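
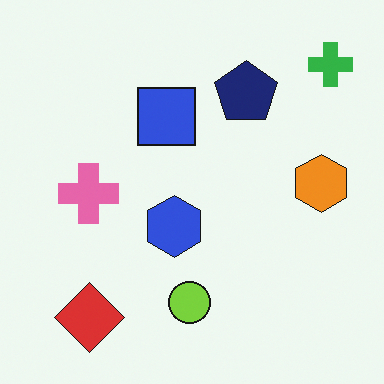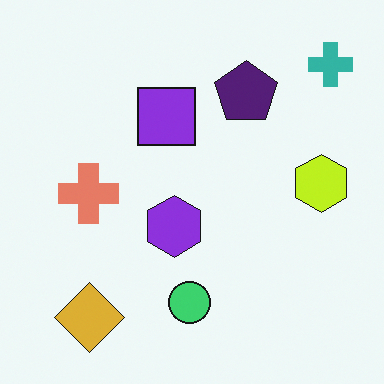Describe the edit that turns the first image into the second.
It was hue-shifted slightly.

Every shape's color has rotated by the same amount around the hue wheel — a uniform hue shift.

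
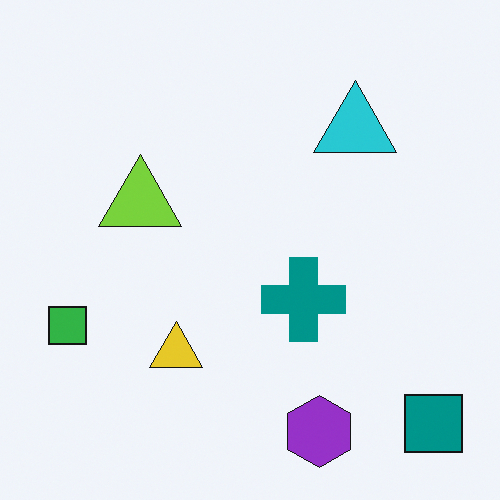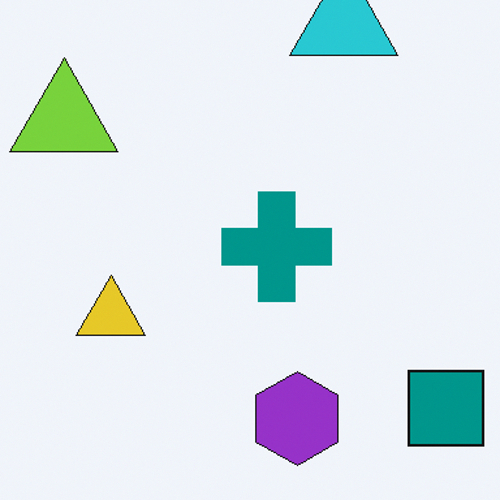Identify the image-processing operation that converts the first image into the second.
This is the original image cropped slightly and scaled back up.

The visible shapes are larger and the field of view is narrower; shapes near the original edges may be partly or wholly outside the frame — a crop-and-rescale.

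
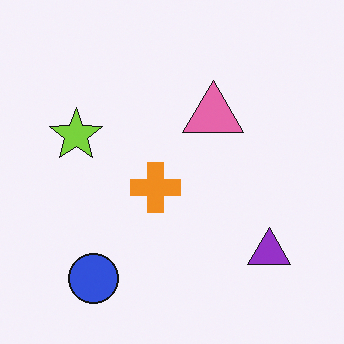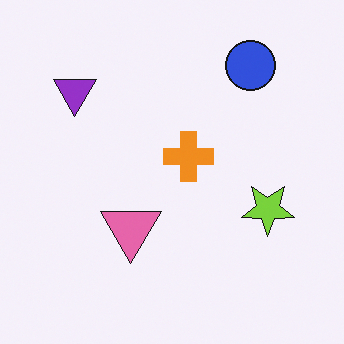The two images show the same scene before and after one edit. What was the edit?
It was rotated 180°.

The blue circle sits in the bottom-left of the first image and the top-right of the second — consistent with a whole-image 180° rotation.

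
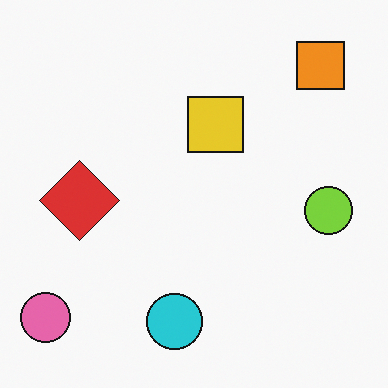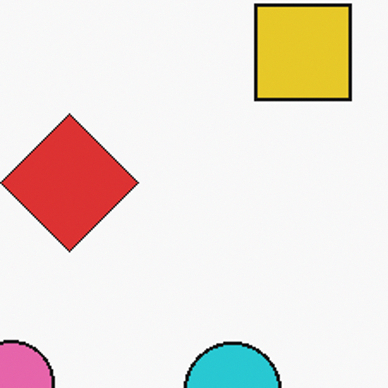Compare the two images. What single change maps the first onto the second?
It was cropped tightly and scaled back up.

The visible shapes are larger and the field of view is narrower; shapes near the original edges may be partly or wholly outside the frame — a crop-and-rescale.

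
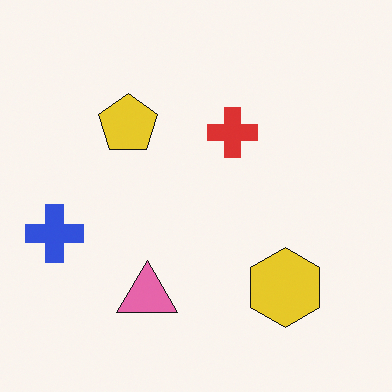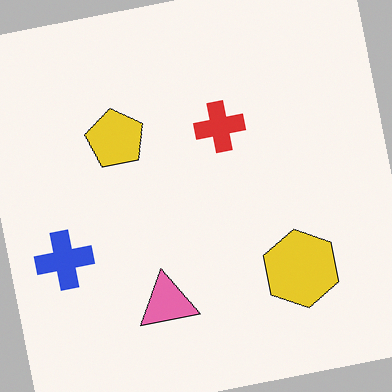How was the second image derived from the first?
It was rotated counter-clockwise by a small amount.

Every shape is tilted by the same angle and the image corners show triangular fill wedges — a whole-image rotation by a non-right angle.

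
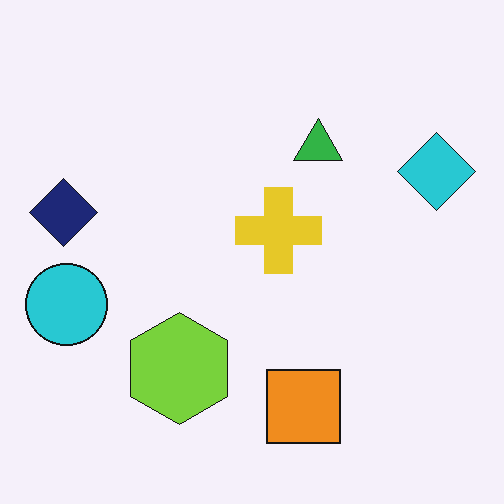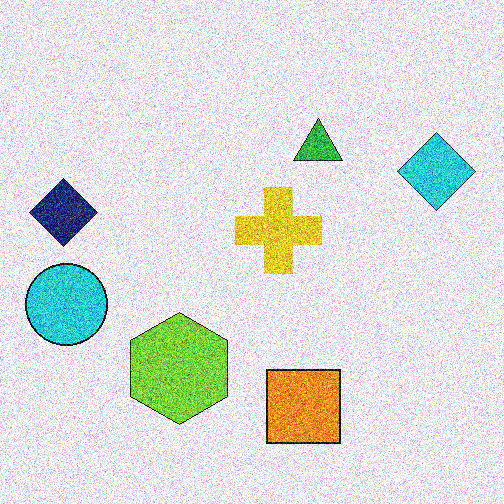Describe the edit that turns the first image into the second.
The image was degraded with a thick layer of grain.

Random speckle covers the whole image, including the flat background.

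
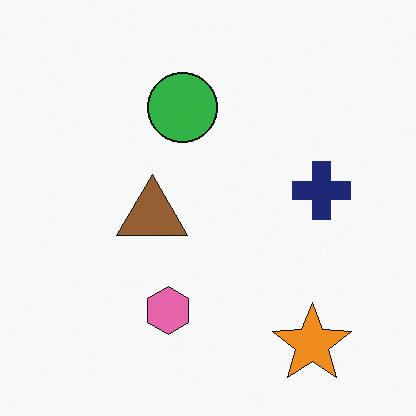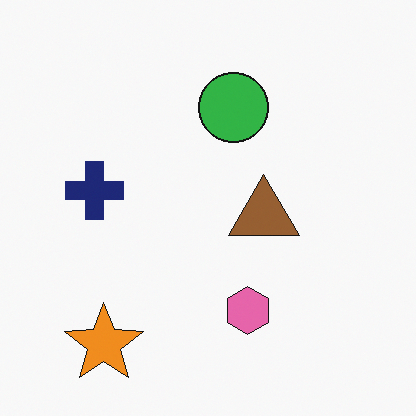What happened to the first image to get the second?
This is the original image flipped horizontally (left ↔ right).

The navy cross is in the right of the first image and the left of the second — shapes on opposite sides of the vertical midline have swapped in a mirror flip.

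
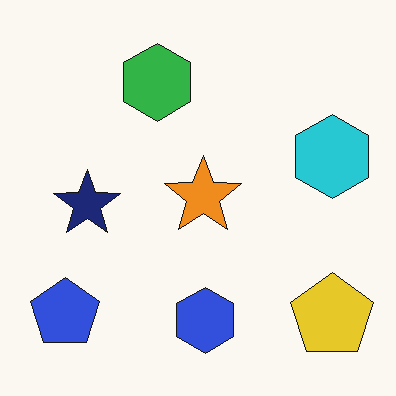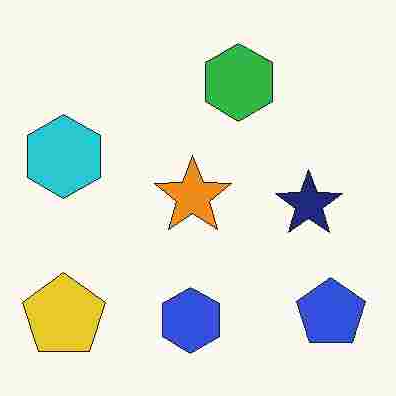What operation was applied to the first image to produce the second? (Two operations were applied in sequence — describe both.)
The second image is the first degraded with heavy JPEG compression, then flipped horizontally (left ↔ right).

Blocky 8×8 compression artifacts appear around shape edges and the flat background shows ringing — characteristic JPEG degradation. The cyan hexagon is in the right of the first image and the left of the second — shapes on opposite sides of the vertical midline have swapped in a mirror flip.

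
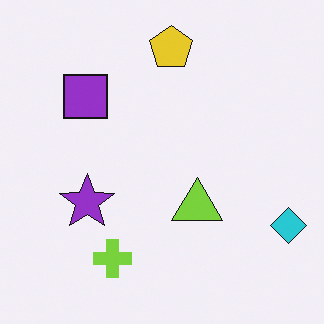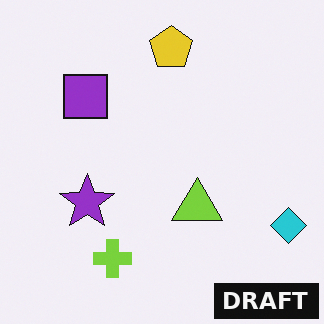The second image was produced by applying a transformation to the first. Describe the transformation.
The second image is the first watermarked with the text "DRAFT" in the lower-right corner.

A dark label reading "DRAFT" appears in the lower-right corner.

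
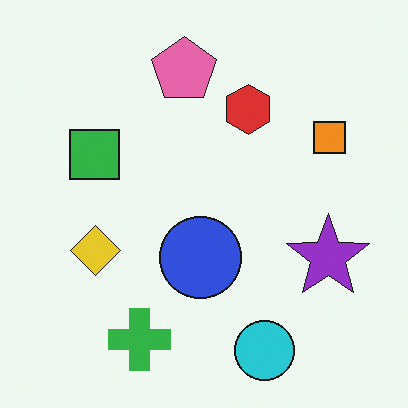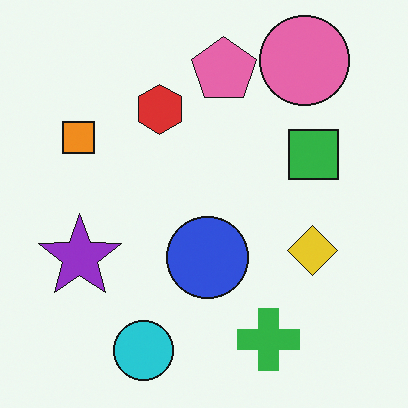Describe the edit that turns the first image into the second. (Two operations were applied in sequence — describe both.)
The second image is the first flipped horizontally (left ↔ right), then overlaid with an additional pink circle.

The orange square is in the right of the first image and the left of the second — shapes on opposite sides of the vertical midline have swapped in a mirror flip. A pink circle appears in the second image that is absent from the first.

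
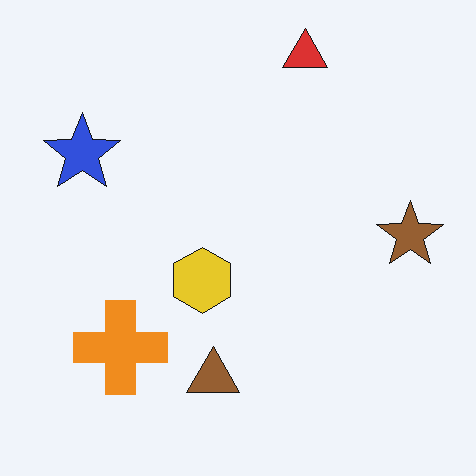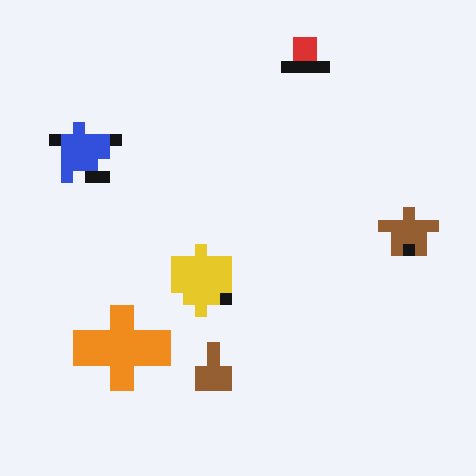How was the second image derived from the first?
The image was heavily pixelated into large blocks.

Shapes are reduced to large square blocks; fine edges and outlines are lost — a downscale-then-upscale (mosaic) effect.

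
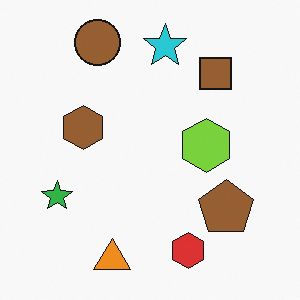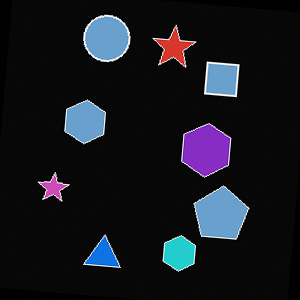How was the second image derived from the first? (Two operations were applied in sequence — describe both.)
The second image is the first color-inverted (negative), then rotated clockwise by a small amount.

The light background has become dark and every shape's color is its complement — a photographic negative. Every shape is tilted by the same angle and the image corners show triangular fill wedges — a whole-image rotation by a non-right angle.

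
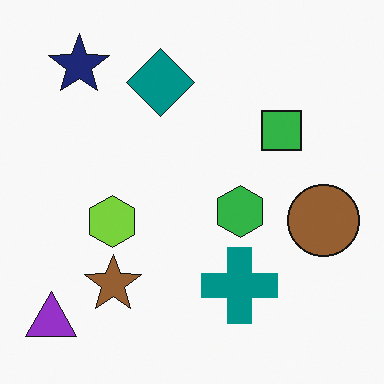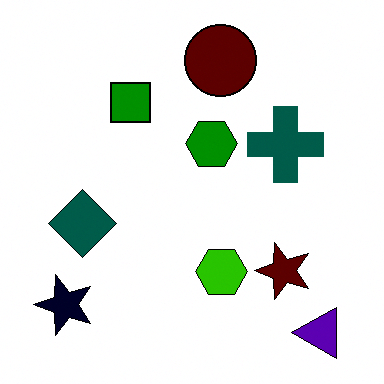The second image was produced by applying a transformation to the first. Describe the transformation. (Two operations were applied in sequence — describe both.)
The transformation is: rotated 90° counter-clockwise, then boosted in contrast.

The purple triangle sits in the bottom-left of the first image and the bottom-right of the second — consistent with a whole-image 90° counter-clockwise rotation. Tones are pushed away from mid-grey across the whole image — a global contrast change.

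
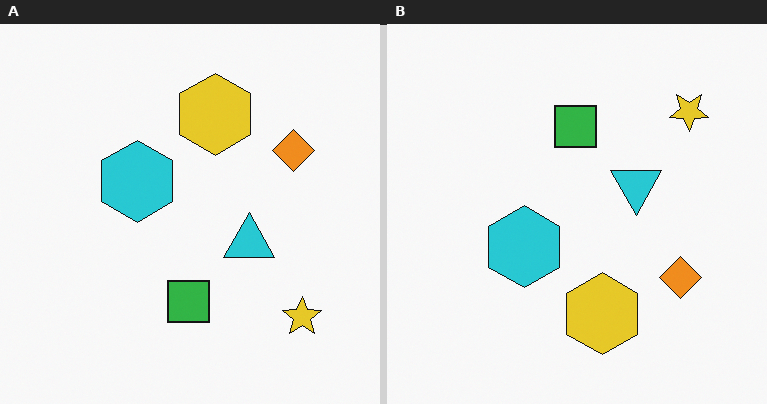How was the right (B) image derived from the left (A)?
This is the original image flipped vertically (top ↔ bottom).

The yellow star is in the bottom-right of the left (A) image and the top-right of the right (B) — shapes on opposite sides of the horizontal midline have swapped in a mirror flip.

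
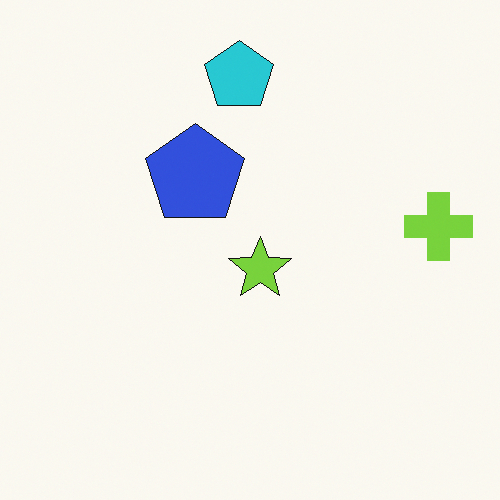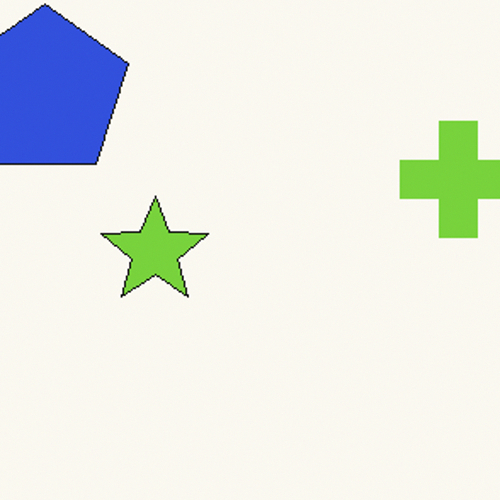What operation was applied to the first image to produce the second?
The second image is the first cropped tightly and scaled back up.

The visible shapes are larger and the field of view is narrower; shapes near the original edges may be partly or wholly outside the frame — a crop-and-rescale.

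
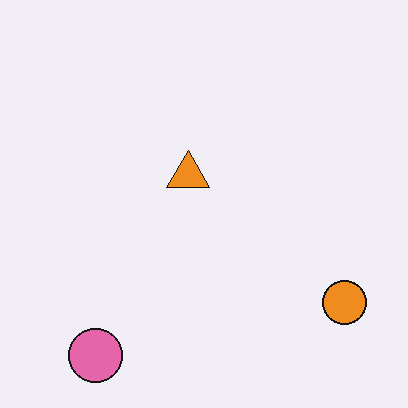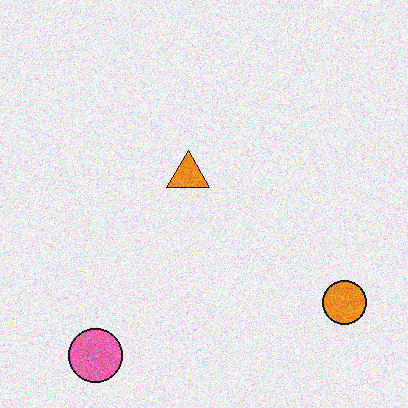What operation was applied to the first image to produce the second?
It was degraded with visible gaussian noise.

Random speckle covers the whole image, including the flat background.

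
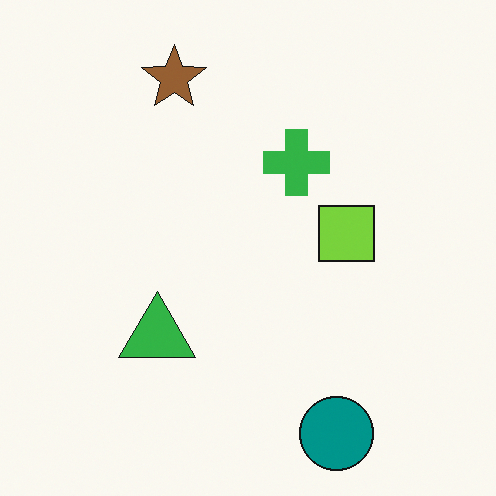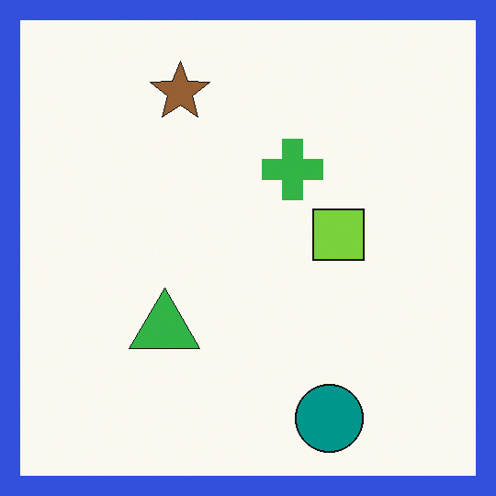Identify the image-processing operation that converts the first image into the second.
The second image is the first framed with a blue border.

A solid blue frame runs around the edge of the second image, with the content slightly shrunk inside it.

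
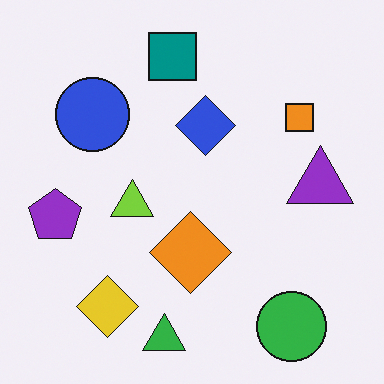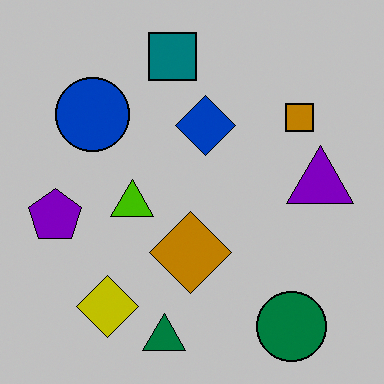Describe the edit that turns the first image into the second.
The transformation is: aggressively posterized.

Each flat color has snapped to a coarser quantized level — most visibly, the near-white background has dropped to a flat grey.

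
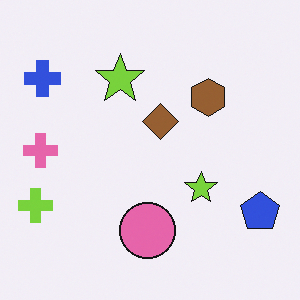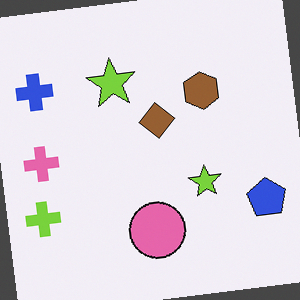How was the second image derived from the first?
It was rotated counter-clockwise by a slight angle.

Every shape is tilted by the same angle and the image corners show triangular fill wedges — a whole-image rotation by a non-right angle.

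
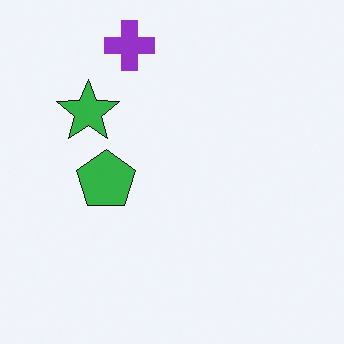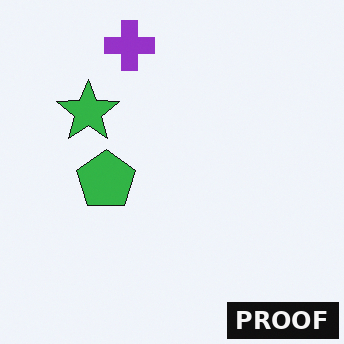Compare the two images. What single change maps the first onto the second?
Watermarked with the text "PROOF" in the lower-right corner.

A dark label reading "PROOF" appears in the lower-right corner.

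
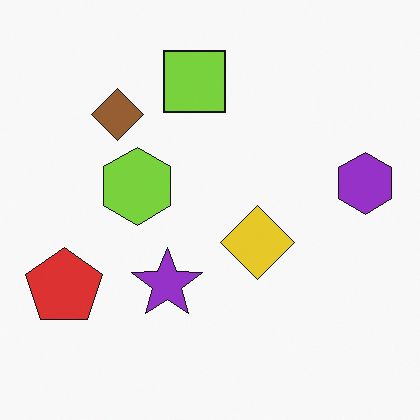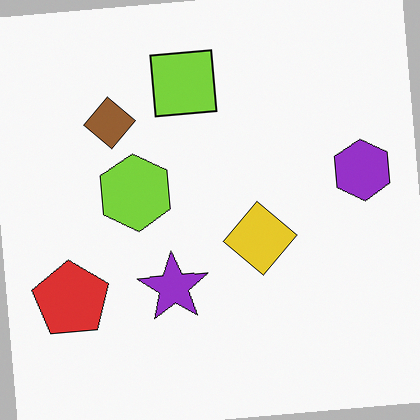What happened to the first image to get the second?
This is the original image rotated counter-clockwise by a small amount.

Every shape is tilted by the same angle and the image corners show triangular fill wedges — a whole-image rotation by a non-right angle.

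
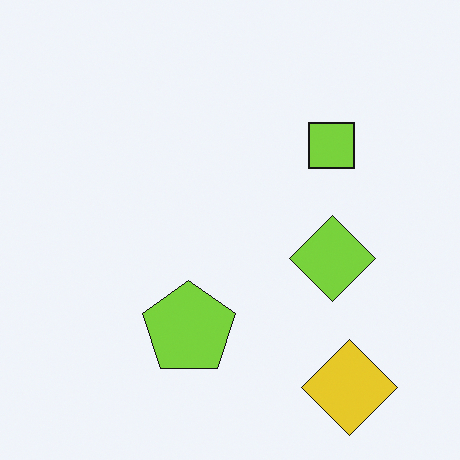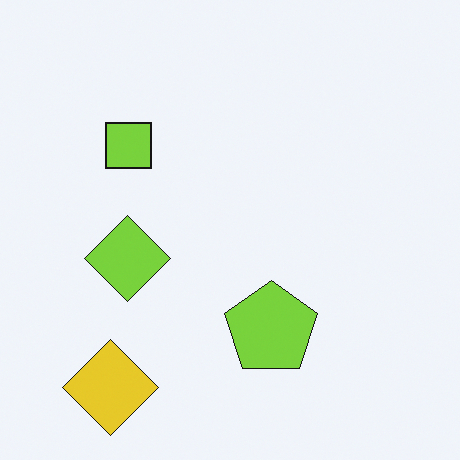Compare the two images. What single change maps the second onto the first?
Flipped horizontally (left ↔ right).

The yellow diamond is in the bottom-left of the second image and the bottom-right of the first — shapes on opposite sides of the vertical midline have swapped in a mirror flip.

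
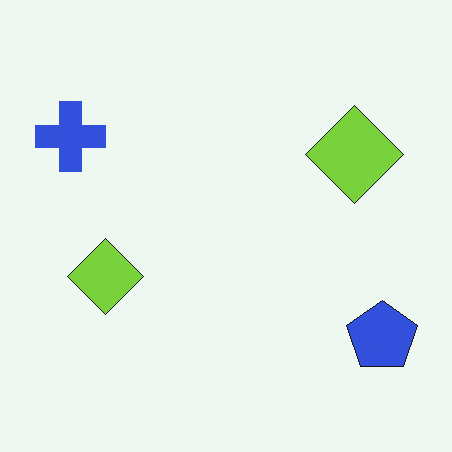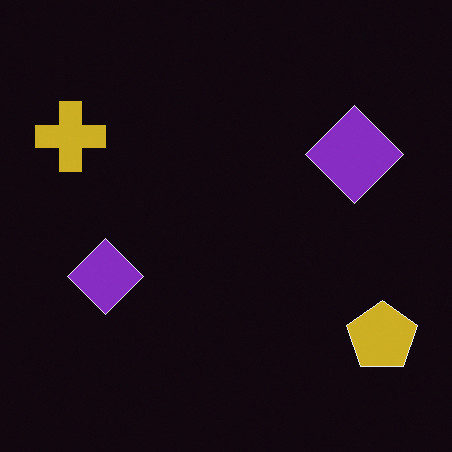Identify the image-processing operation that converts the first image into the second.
Color-inverted (negative).

The light background has become dark and every shape's color is its complement — a photographic negative.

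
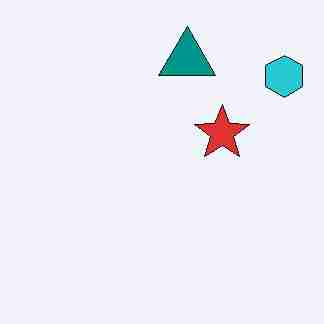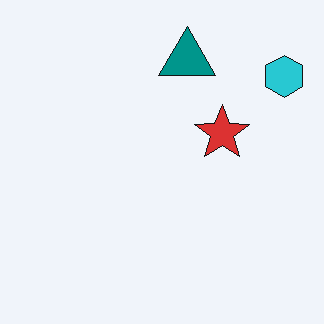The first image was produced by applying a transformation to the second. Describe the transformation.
The first image is the second degraded with heavy JPEG compression.

Blocky 8×8 compression artifacts appear around shape edges and the flat background shows ringing — characteristic JPEG degradation.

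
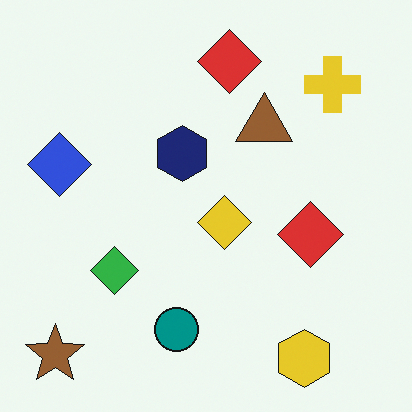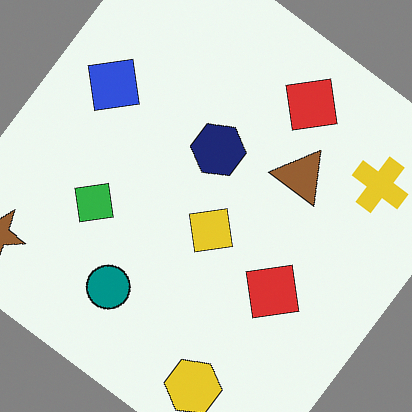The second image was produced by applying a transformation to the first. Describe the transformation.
The transformation is: rotated clockwise by a large amount — several tens of degrees.

Every shape is tilted by the same angle and the image corners show triangular fill wedges — a whole-image rotation by a non-right angle.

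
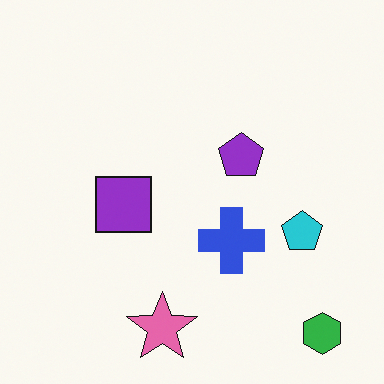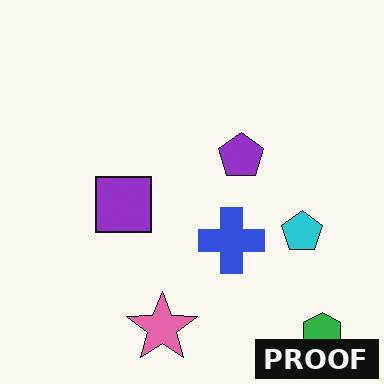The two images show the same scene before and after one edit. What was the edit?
Watermarked with the text "PROOF" in the lower-right corner.

A dark label reading "PROOF" appears in the lower-right corner.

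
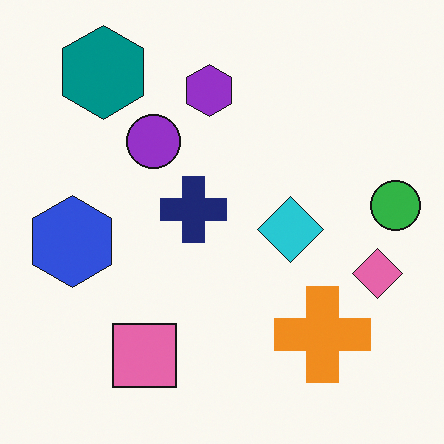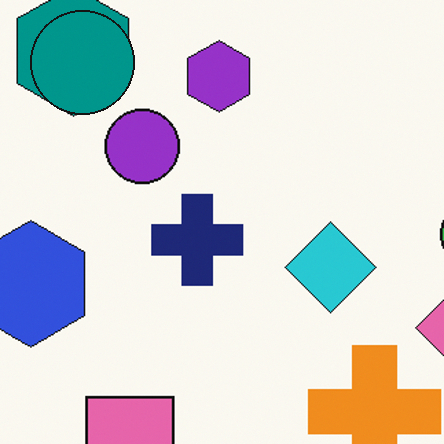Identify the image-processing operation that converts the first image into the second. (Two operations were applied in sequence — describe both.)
Cropped to a modestly smaller region and rescaled, then overlaid with an additional teal circle.

The visible shapes are larger and the field of view is narrower; shapes near the original edges may be partly or wholly outside the frame — a crop-and-rescale. A teal circle appears in the second image that is absent from the first.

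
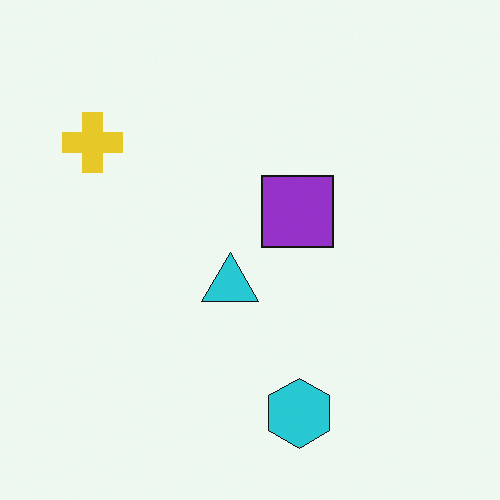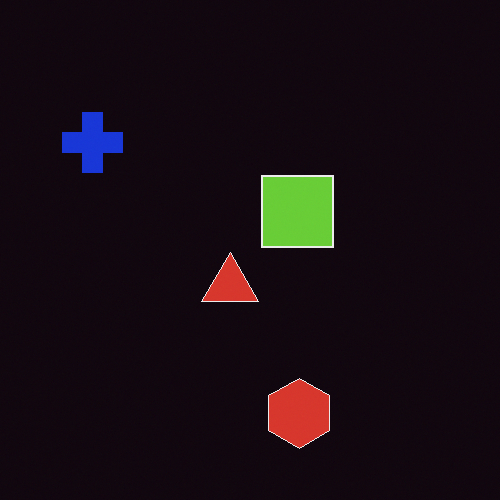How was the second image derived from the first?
Color-inverted (negative).

The light background has become dark and every shape's color is its complement — a photographic negative.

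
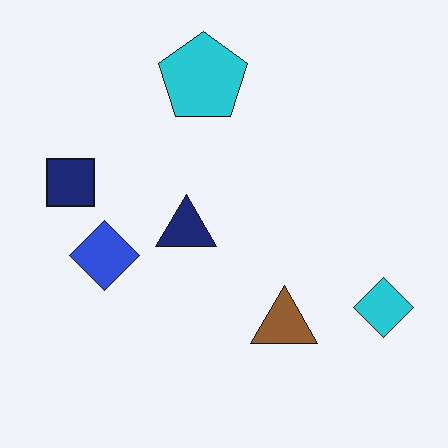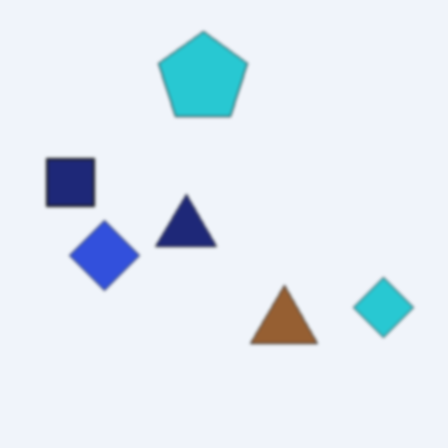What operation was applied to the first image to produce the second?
The transformation is: given a subtle gaussian blur.

Shape edges and outlines are uniformly softened across the whole image.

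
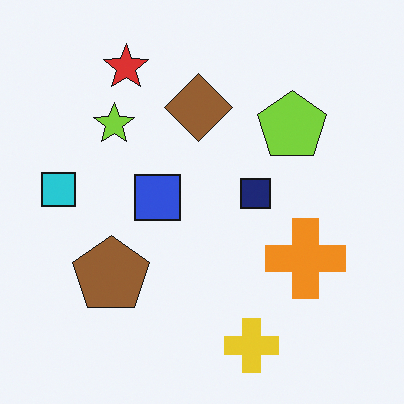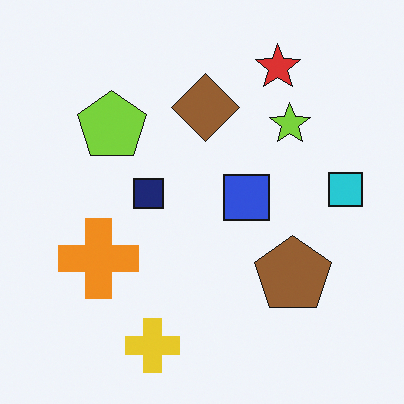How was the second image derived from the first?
The image was flipped horizontally (left ↔ right).

The cyan square is in the left of the first image and the right of the second — shapes on opposite sides of the vertical midline have swapped in a mirror flip.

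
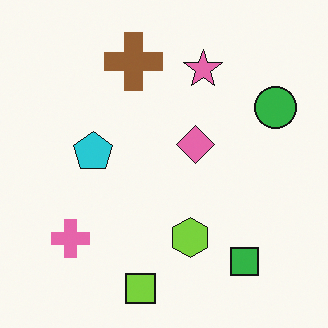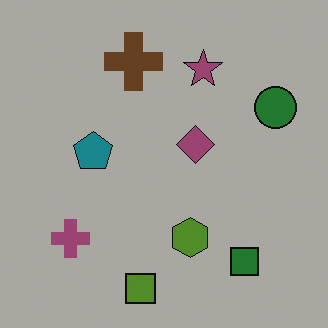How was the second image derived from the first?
This is the original image substantially darkened.

Every pixel — background and shapes alike — is uniformly darkened.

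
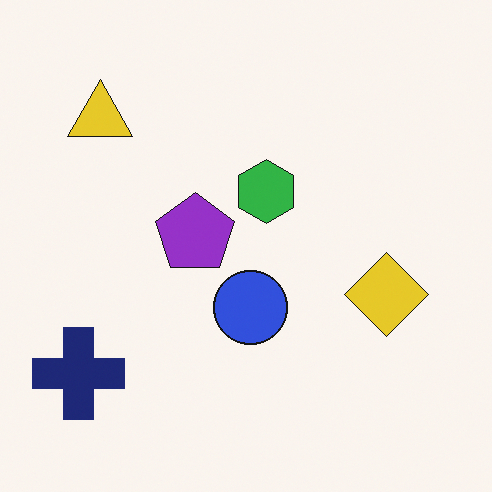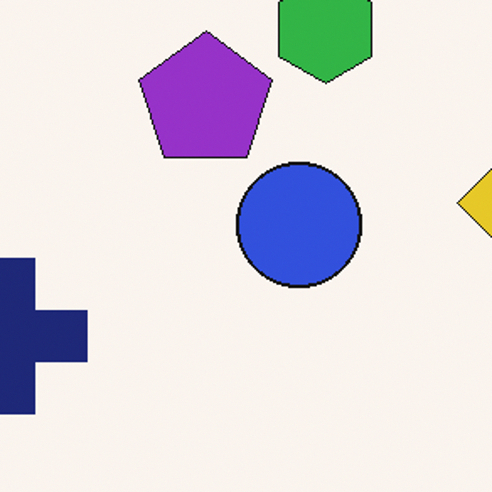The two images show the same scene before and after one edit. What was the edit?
It was cropped tightly and scaled back up.

The visible shapes are larger and the field of view is narrower; shapes near the original edges may be partly or wholly outside the frame — a crop-and-rescale.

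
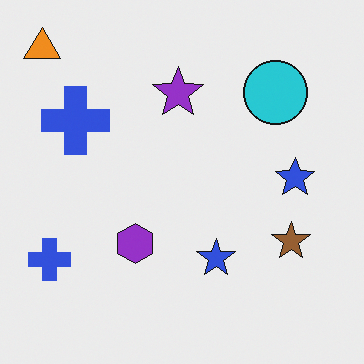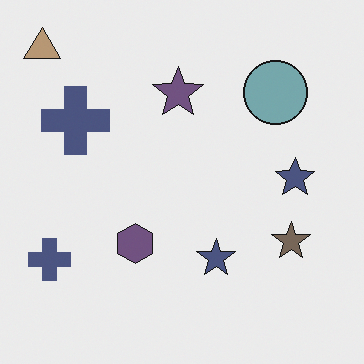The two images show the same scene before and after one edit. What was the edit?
Made much more muted (saturation change).

All colors are more muted and greyish — a global saturation change.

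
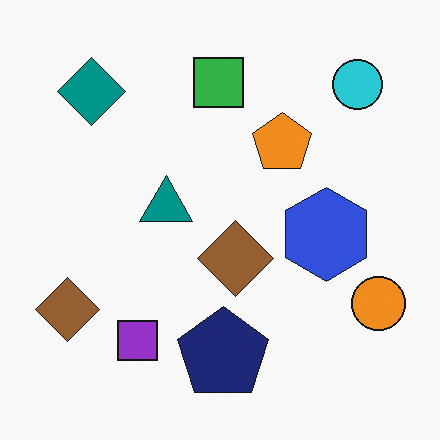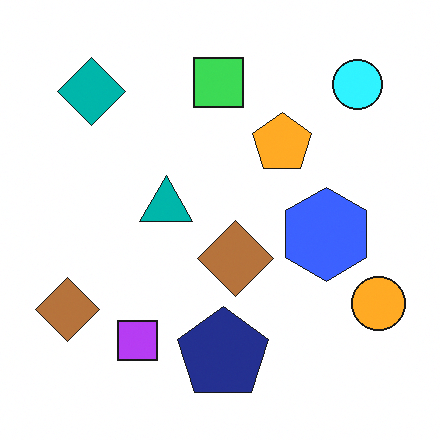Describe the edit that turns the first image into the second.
The image was brightened a little.

Every pixel — background and shapes alike — is uniformly brightened.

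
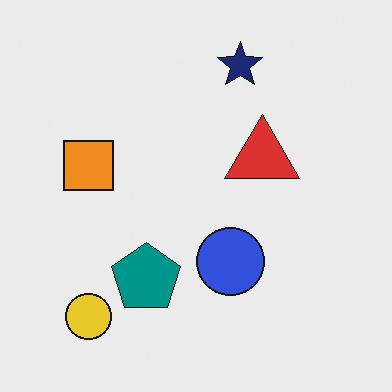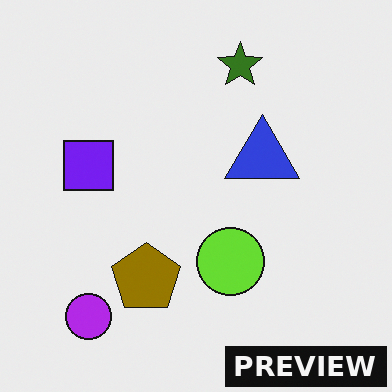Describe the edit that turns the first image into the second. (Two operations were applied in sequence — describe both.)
Hue-shifted through roughly half the color wheel, then watermarked with the text "PREVIEW" in the lower-right corner.

Every shape's color has rotated by the same amount around the hue wheel — a uniform hue shift. A dark label reading "PREVIEW" appears in the lower-right corner.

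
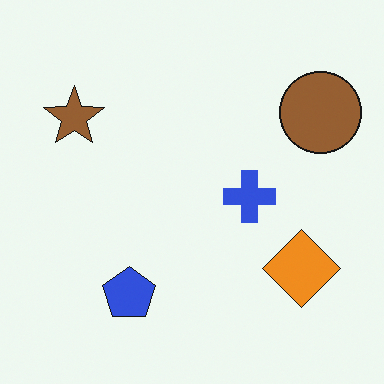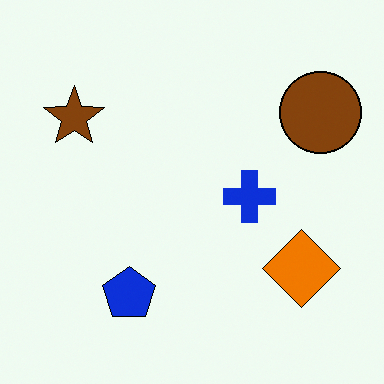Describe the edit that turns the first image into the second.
The second image is the first given slightly increased contrast.

Tones are pushed away from mid-grey across the whole image — a global contrast change.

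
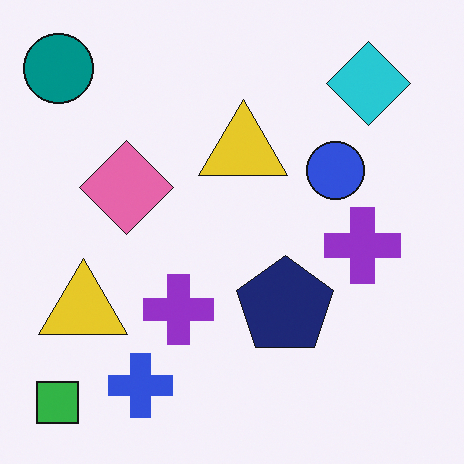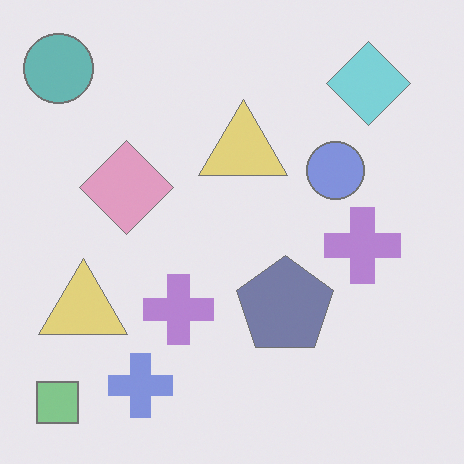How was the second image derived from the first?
It was given much lower contrast.

Tones are pushed toward mid-grey across the whole image — a global contrast change.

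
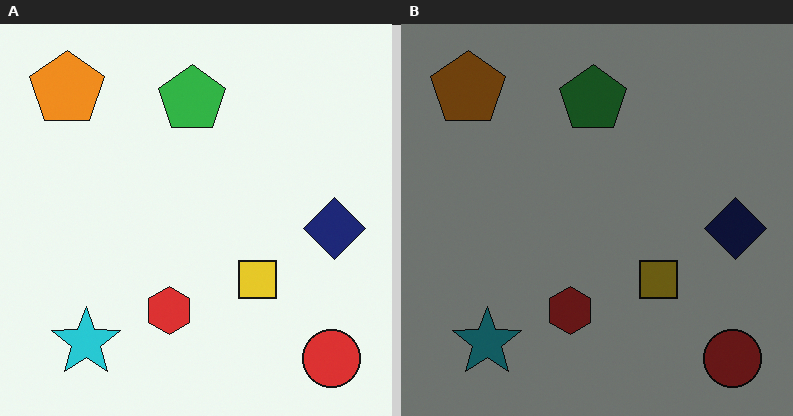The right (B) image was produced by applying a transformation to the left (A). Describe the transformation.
The right (B) image is the left (A) darkened a lot.

Every pixel — background and shapes alike — is uniformly darkened.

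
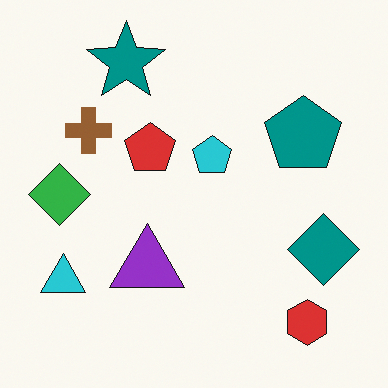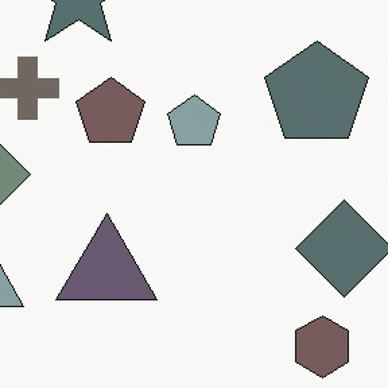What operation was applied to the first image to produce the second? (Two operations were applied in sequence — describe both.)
The second image is the first heavily desaturated, then cropped slightly and scaled back up.

All colors are more muted and greyish — a global saturation change. The visible shapes are larger and the field of view is narrower; shapes near the original edges may be partly or wholly outside the frame — a crop-and-rescale.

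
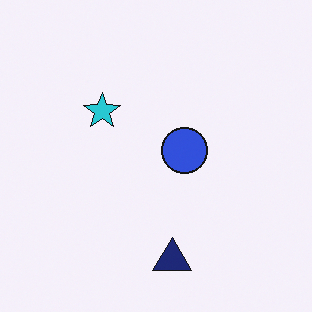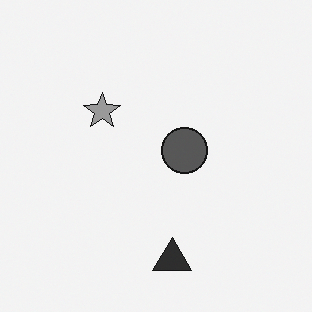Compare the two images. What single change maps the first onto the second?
It was converted to grayscale.

All color is removed — every shape is now a shade of grey.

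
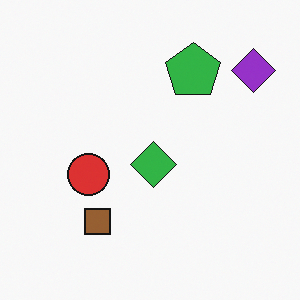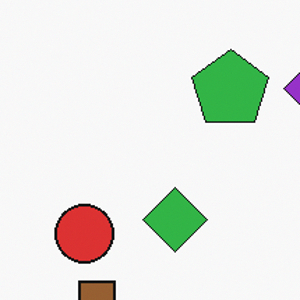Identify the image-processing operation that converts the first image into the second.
This is the original image cropped to a modestly smaller region and rescaled.

The visible shapes are larger and the field of view is narrower; shapes near the original edges may be partly or wholly outside the frame — a crop-and-rescale.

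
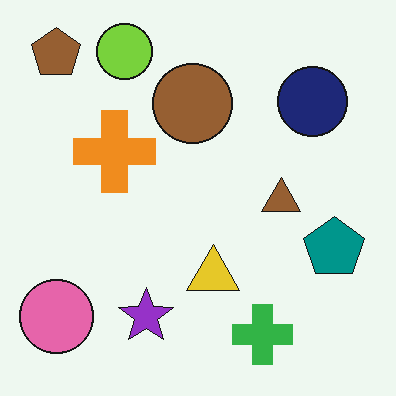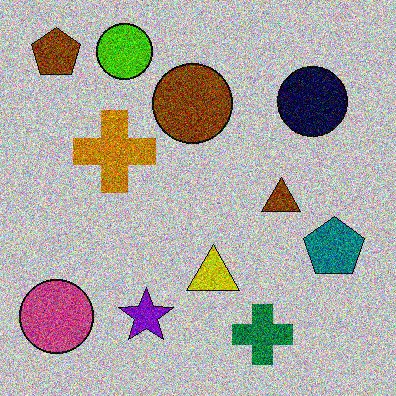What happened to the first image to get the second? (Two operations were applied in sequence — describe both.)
This is the original image heavily posterized to just a handful of flat colors, then degraded with strong gaussian noise.

Each flat color has snapped to a coarser quantized level — most visibly, the near-white background has dropped to a flat grey. Random speckle covers the whole image, including the flat background.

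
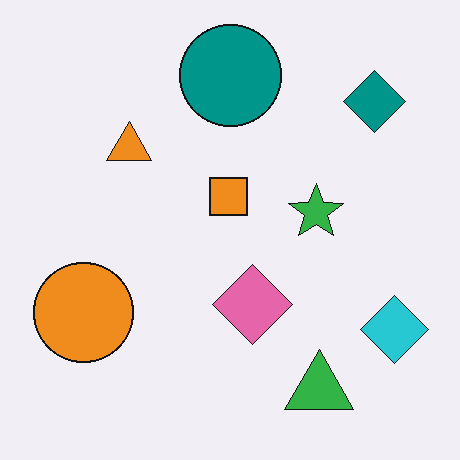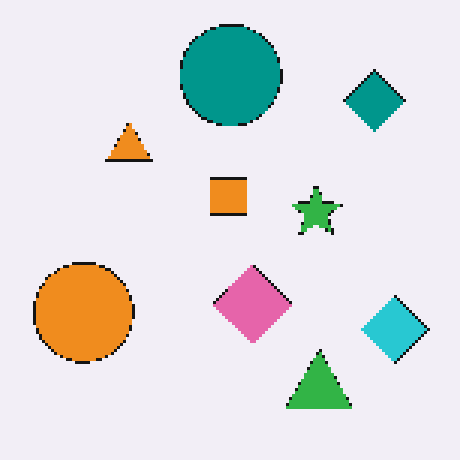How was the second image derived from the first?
The image was mildly pixelated.

Shapes are reduced to large square blocks; fine edges and outlines are lost — a downscale-then-upscale (mosaic) effect.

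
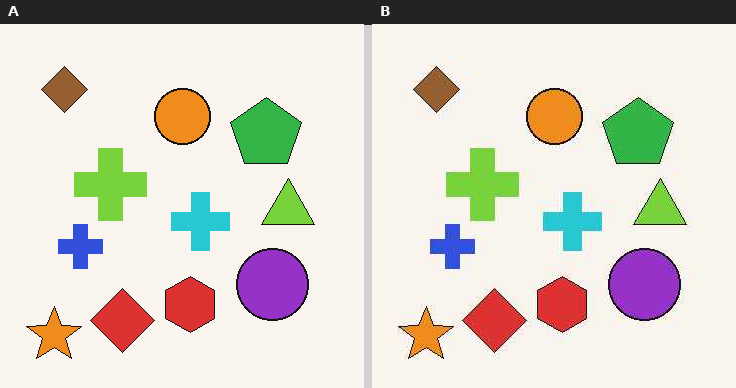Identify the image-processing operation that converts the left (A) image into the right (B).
It was given moderate JPEG compression.

Blocky 8×8 compression artifacts appear around shape edges and the flat background shows ringing — characteristic JPEG degradation.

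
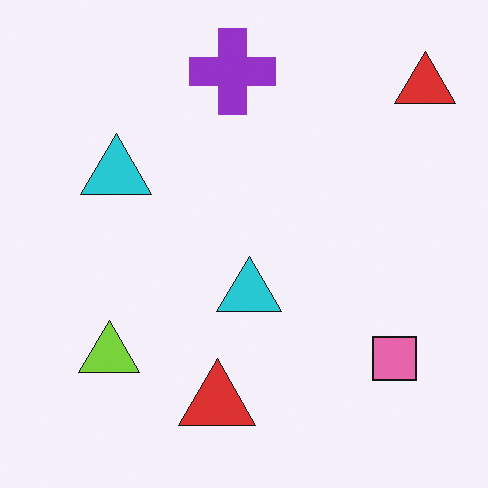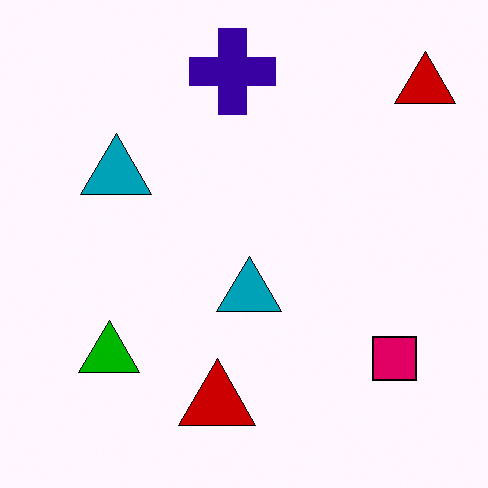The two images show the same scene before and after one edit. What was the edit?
The second image is the first boosted in contrast.

Tones are pushed away from mid-grey across the whole image — a global contrast change.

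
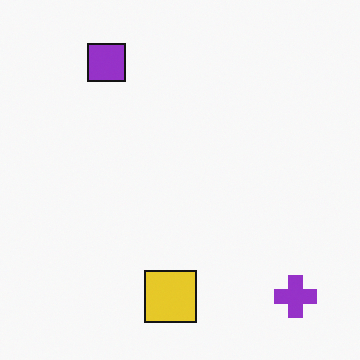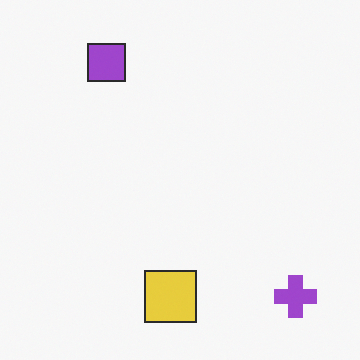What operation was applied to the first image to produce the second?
It was given slightly reduced contrast.

Tones are pushed toward mid-grey across the whole image — a global contrast change.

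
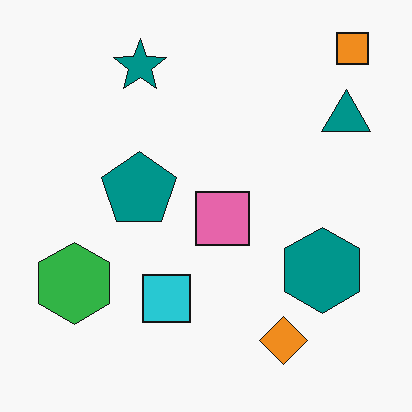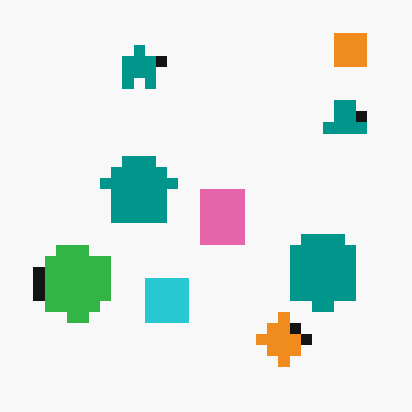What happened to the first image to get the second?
This is the original image coarsely pixelated.

Shapes are reduced to large square blocks; fine edges and outlines are lost — a downscale-then-upscale (mosaic) effect.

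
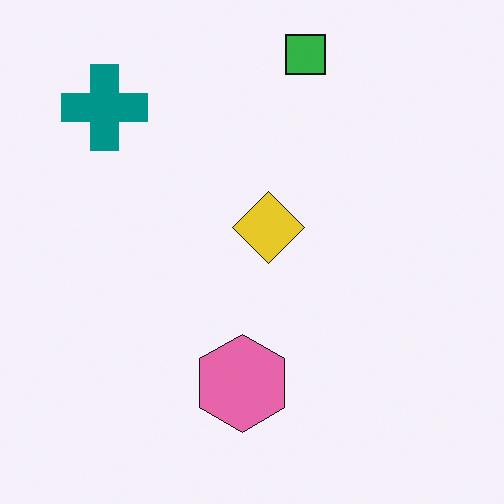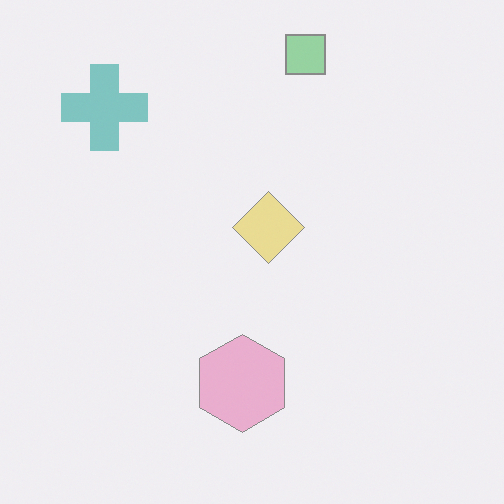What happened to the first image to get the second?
The second image is the first washed out (contrast reduced).

Tones are pushed toward mid-grey across the whole image — a global contrast change.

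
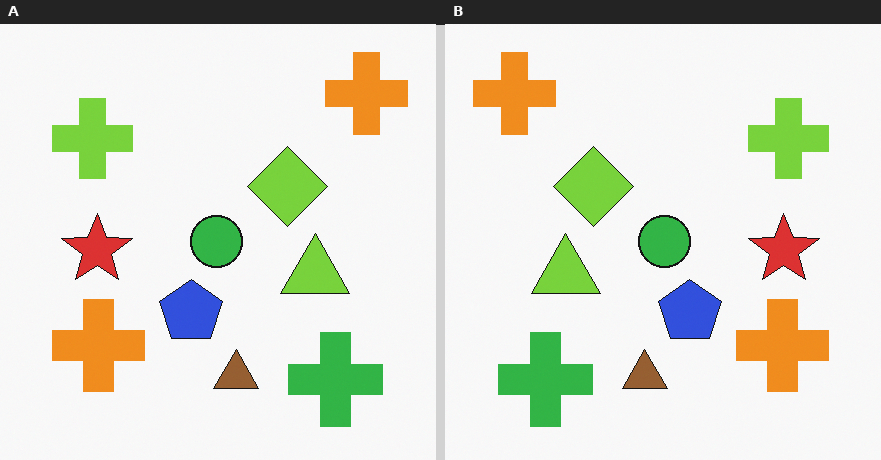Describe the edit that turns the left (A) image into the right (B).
The transformation is: flipped horizontally (left ↔ right).

The lime cross is in the top-left of the left (A) image and the top-right of the right (B) — shapes on opposite sides of the vertical midline have swapped in a mirror flip.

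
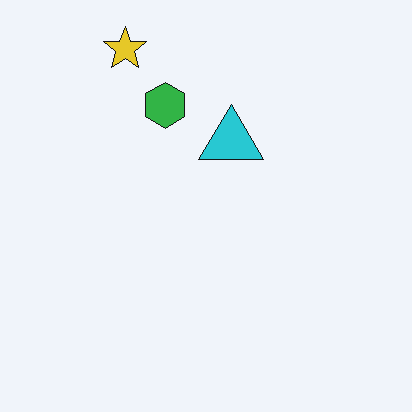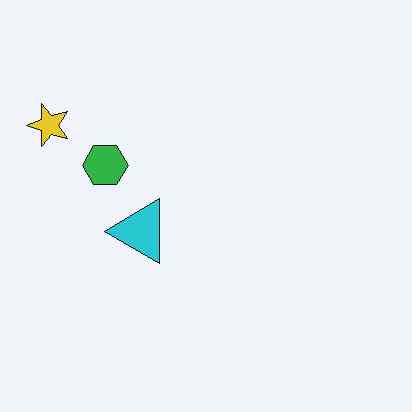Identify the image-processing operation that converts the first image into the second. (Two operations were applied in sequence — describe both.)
This is the original image transposed (reflected across the top-left ↔ bottom-right diagonal), then given moderate JPEG compression.

Shapes have swapped their row and column positions — what was in the top-right is now in the bottom-left — a diagonal reflection. Blocky 8×8 compression artifacts appear around shape edges and the flat background shows ringing — characteristic JPEG degradation.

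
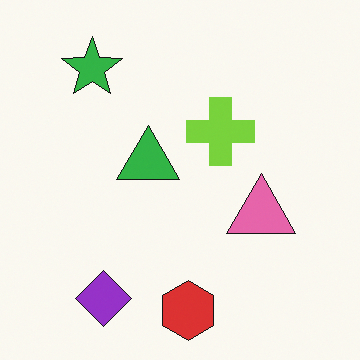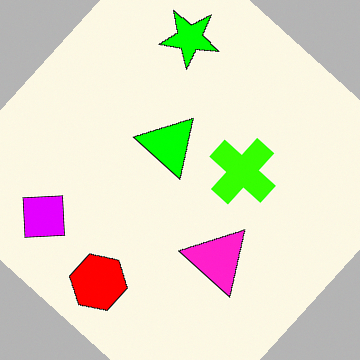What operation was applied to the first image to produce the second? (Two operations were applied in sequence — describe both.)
This is the original image made much more vivid (saturation change), then rotated clockwise by a large amount — several tens of degrees.

All colors are more vivid — a global saturation change. Every shape is tilted by the same angle and the image corners show triangular fill wedges — a whole-image rotation by a non-right angle.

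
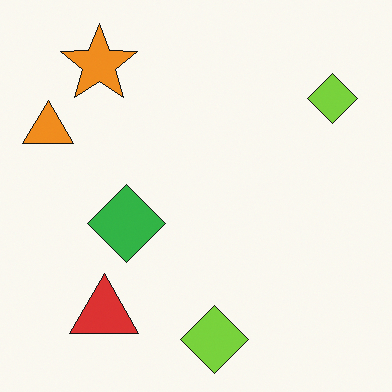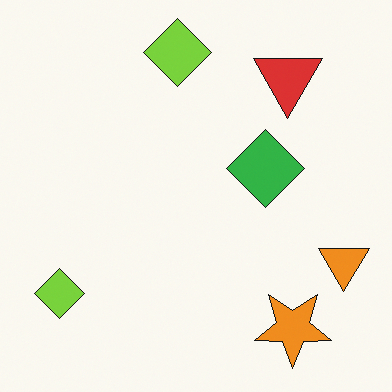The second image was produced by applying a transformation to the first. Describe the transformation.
The image was rotated 180°.

The orange star sits in the top-left of the first image and the bottom-right of the second — consistent with a whole-image 180° rotation.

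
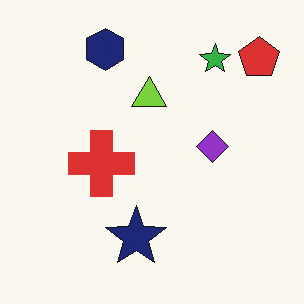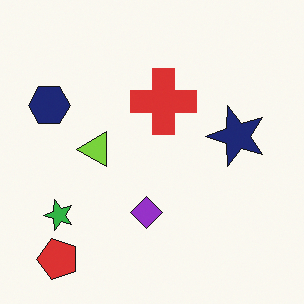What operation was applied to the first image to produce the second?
The transformation is: transposed (reflected across the top-left ↔ bottom-right diagonal).

Shapes have swapped their row and column positions — what was in the top-right is now in the bottom-left — a diagonal reflection.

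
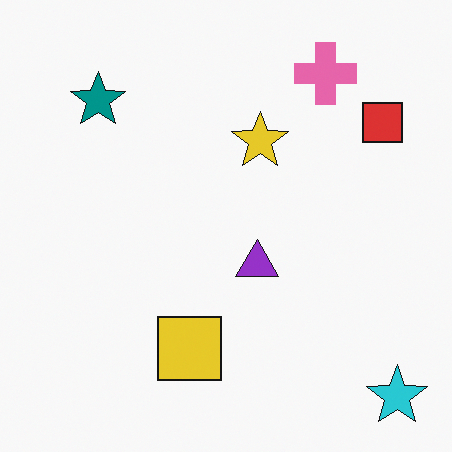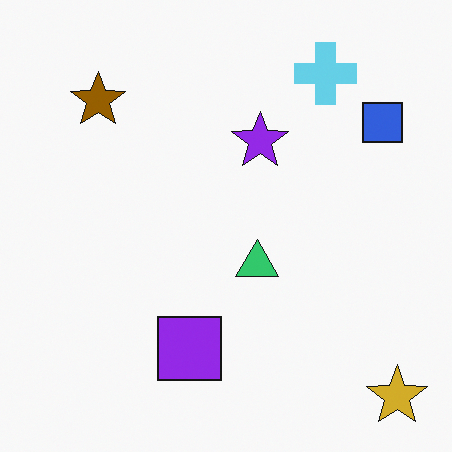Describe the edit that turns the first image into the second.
Hue-shifted through roughly half the color wheel.

Every shape's color has rotated by the same amount around the hue wheel — a uniform hue shift.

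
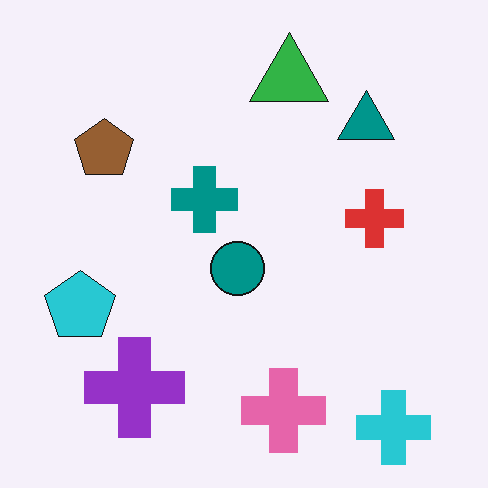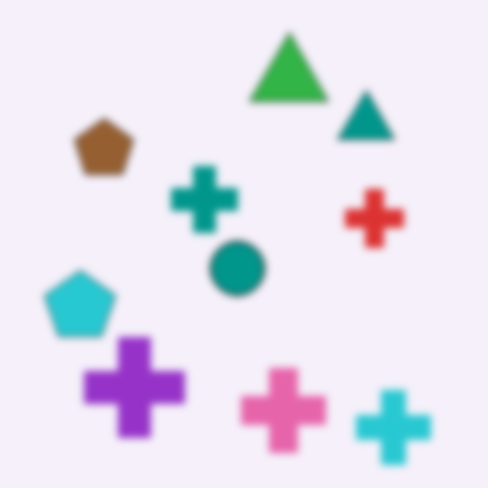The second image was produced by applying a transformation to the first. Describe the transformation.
The transformation is: moderately blurred.

Shape edges and outlines are uniformly softened across the whole image.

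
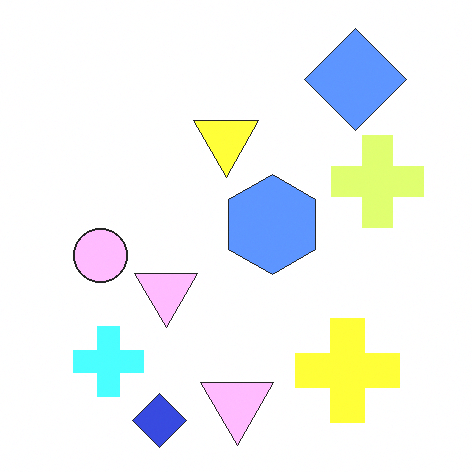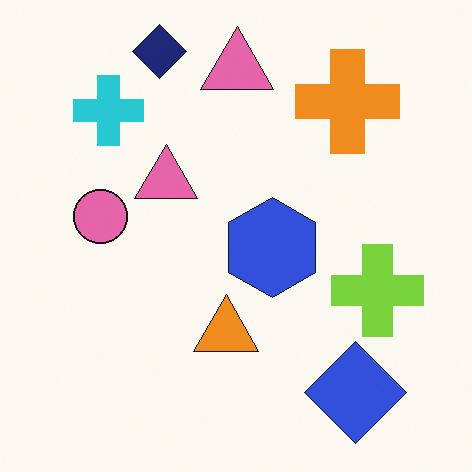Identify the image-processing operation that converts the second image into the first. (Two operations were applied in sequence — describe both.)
This is the original image flipped vertically (top ↔ bottom), then noticeably brightened.

The navy diamond is in the top of the second image and the bottom of the first — shapes on opposite sides of the horizontal midline have swapped in a mirror flip. Every pixel — background and shapes alike — is uniformly brightened.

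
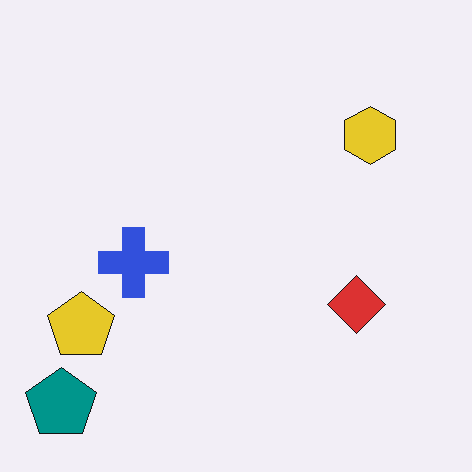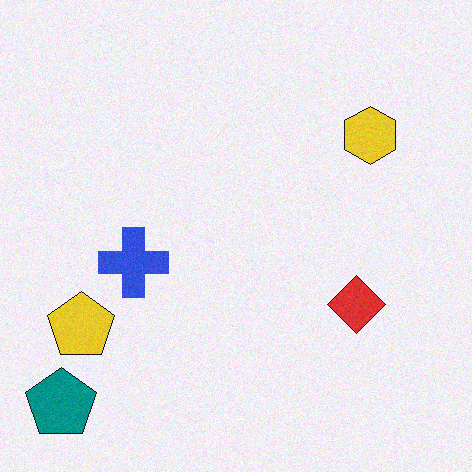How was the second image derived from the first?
The image was degraded with subtle gaussian noise.

Random speckle covers the whole image, including the flat background.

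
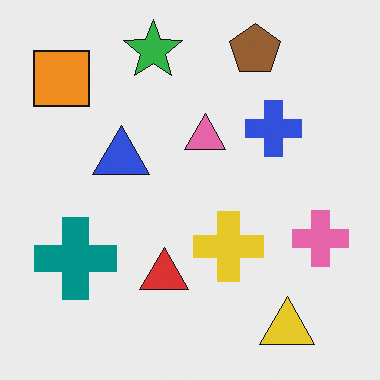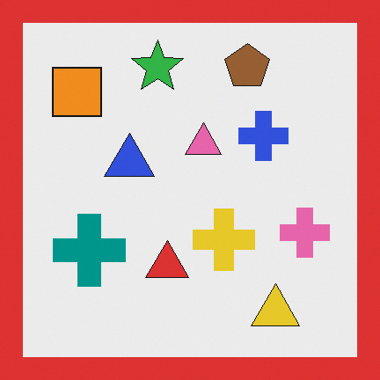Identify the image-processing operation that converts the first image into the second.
The second image is the first framed with a red border.

A solid red frame runs around the edge of the second image, with the content slightly shrunk inside it.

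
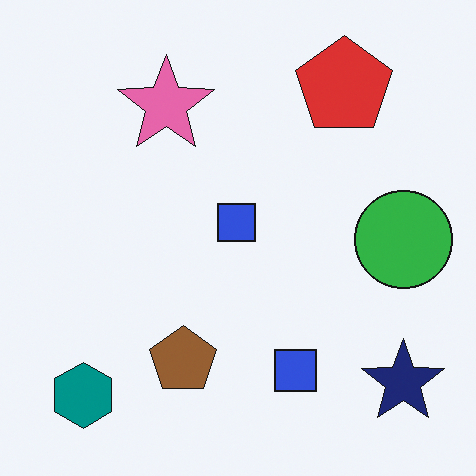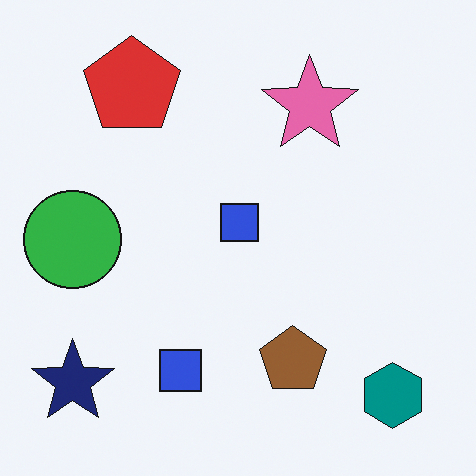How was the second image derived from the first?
The second image is the first flipped horizontally (left ↔ right).

The green circle is in the right of the first image and the left of the second — shapes on opposite sides of the vertical midline have swapped in a mirror flip.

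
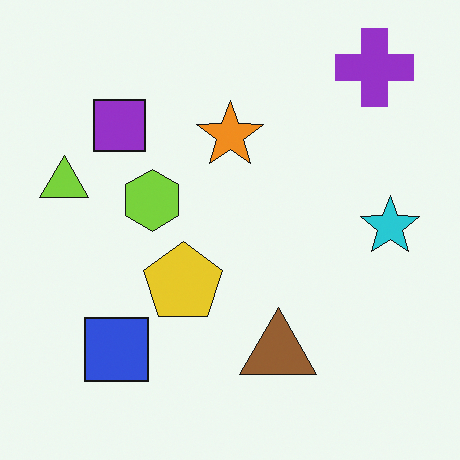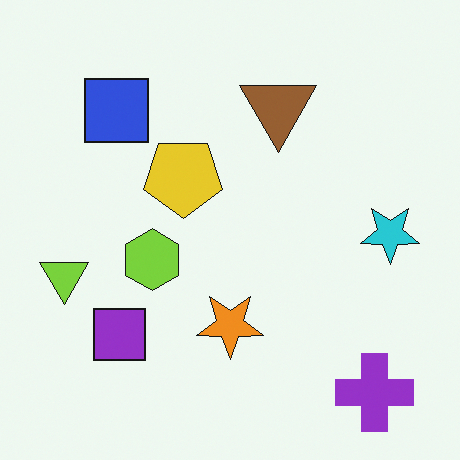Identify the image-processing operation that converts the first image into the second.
Flipped vertically (top ↔ bottom).

The purple cross is in the top-right of the first image and the bottom-right of the second — shapes on opposite sides of the horizontal midline have swapped in a mirror flip.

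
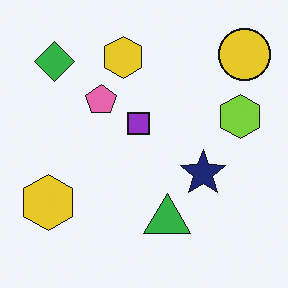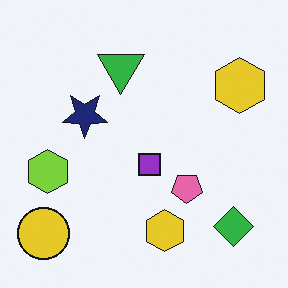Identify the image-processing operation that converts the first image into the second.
The second image is the first rotated 180°.

The yellow circle sits in the top-right of the first image and the bottom-left of the second — consistent with a whole-image 180° rotation.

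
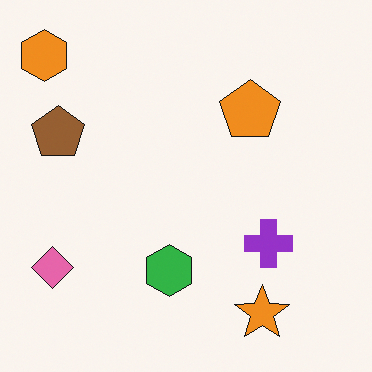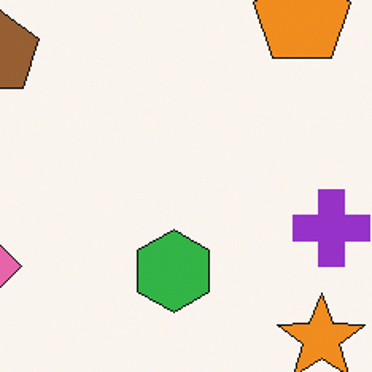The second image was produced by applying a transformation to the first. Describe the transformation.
The image was cropped to a modestly smaller region and rescaled.

The visible shapes are larger and the field of view is narrower; shapes near the original edges may be partly or wholly outside the frame — a crop-and-rescale.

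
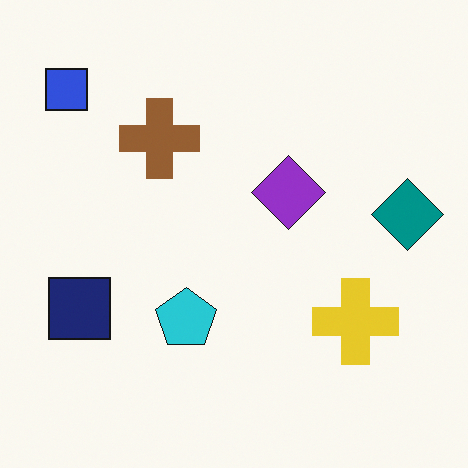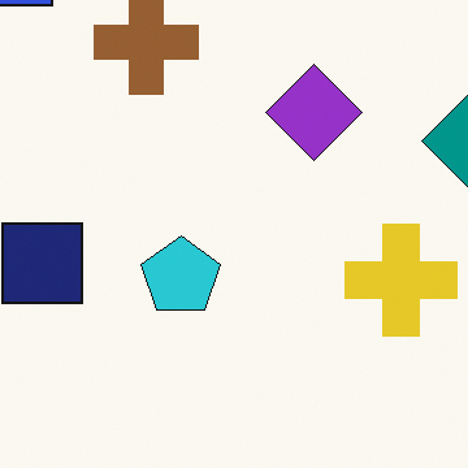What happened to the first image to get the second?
The second image is the first cropped slightly and scaled back up.

The visible shapes are larger and the field of view is narrower; shapes near the original edges may be partly or wholly outside the frame — a crop-and-rescale.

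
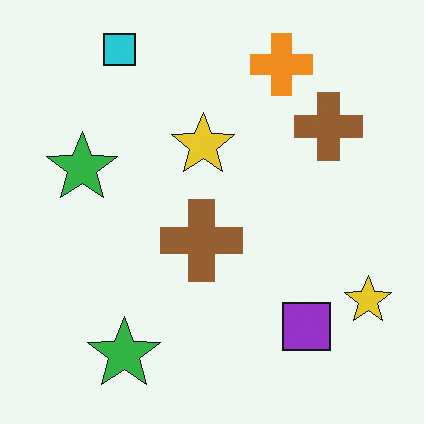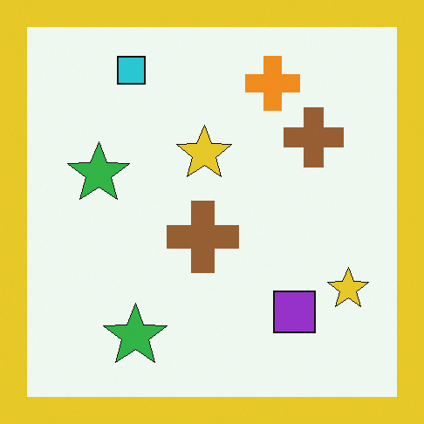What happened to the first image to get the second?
The second image is the first framed with a yellow border.

A solid yellow frame runs around the edge of the second image, with the content slightly shrunk inside it.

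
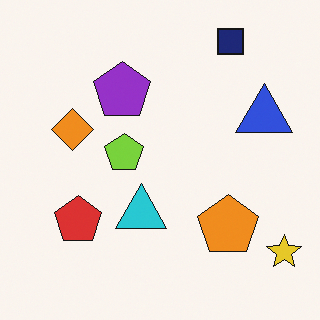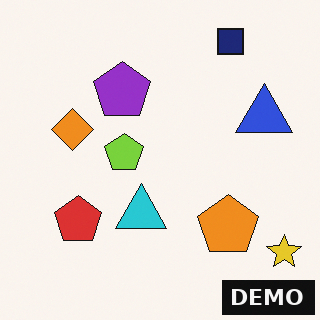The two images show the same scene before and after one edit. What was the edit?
This is the original image watermarked with the text "DEMO" in the lower-right corner.

A dark label reading "DEMO" appears in the lower-right corner.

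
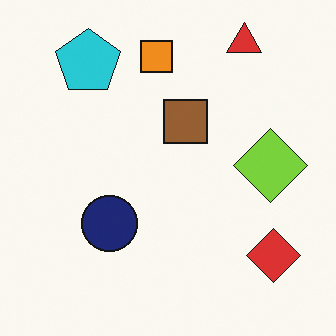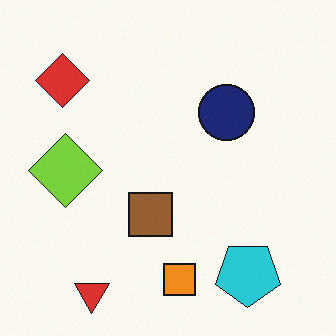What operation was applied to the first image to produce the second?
Rotated 180°.

The red triangle sits in the top-right of the first image and the bottom-left of the second — consistent with a whole-image 180° rotation.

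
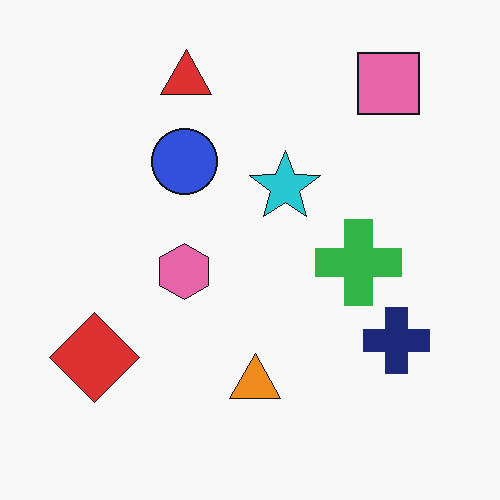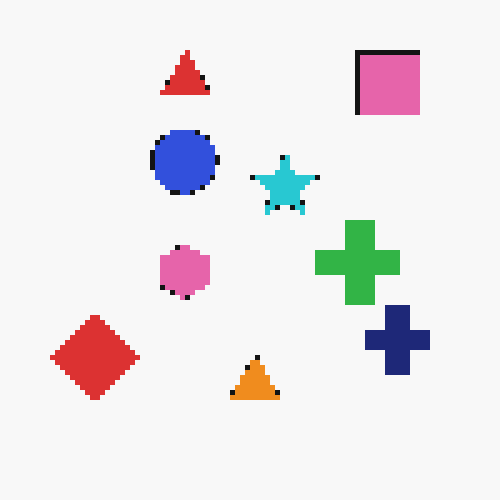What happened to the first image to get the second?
The second image is the first lightly pixelated (a mild mosaic effect).

Shapes are reduced to large square blocks; fine edges and outlines are lost — a downscale-then-upscale (mosaic) effect.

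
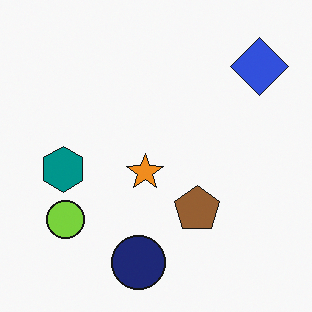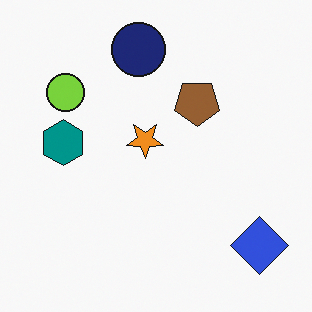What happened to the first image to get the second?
The second image is the first flipped vertically (top ↔ bottom).

The navy circle is in the bottom of the first image and the top of the second — shapes on opposite sides of the horizontal midline have swapped in a mirror flip.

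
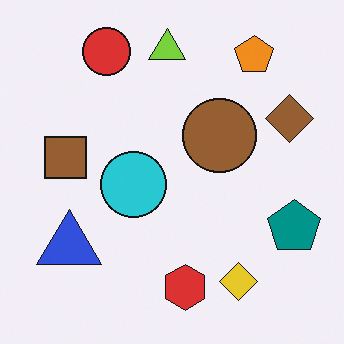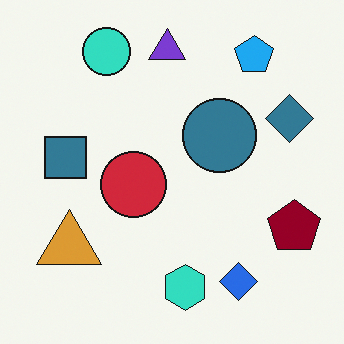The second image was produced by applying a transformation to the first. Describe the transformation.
The second image is the first hue-shifted by a large amount.

Every shape's color has rotated by the same amount around the hue wheel — a uniform hue shift.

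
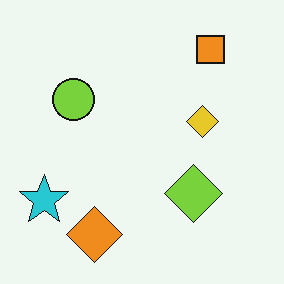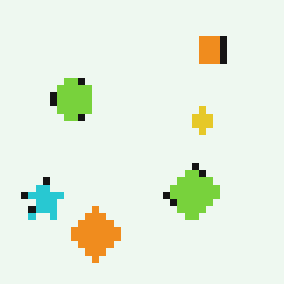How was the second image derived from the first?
The second image is the first pixelated into visible square blocks.

Shapes are reduced to large square blocks; fine edges and outlines are lost — a downscale-then-upscale (mosaic) effect.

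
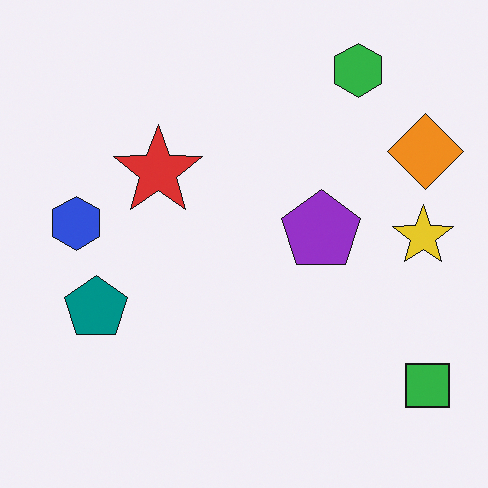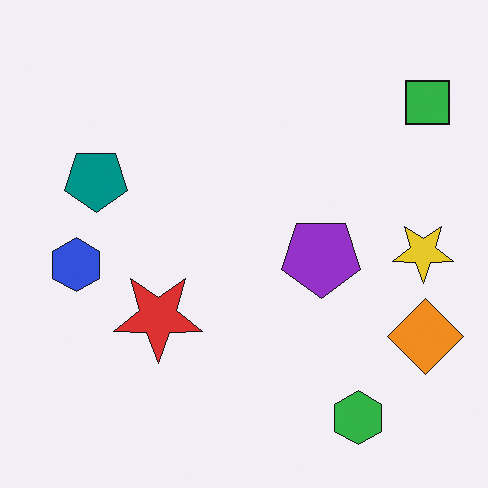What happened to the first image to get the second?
It was flipped vertically (top ↔ bottom).

The green hexagon is in the top-right of the first image and the bottom-right of the second — shapes on opposite sides of the horizontal midline have swapped in a mirror flip.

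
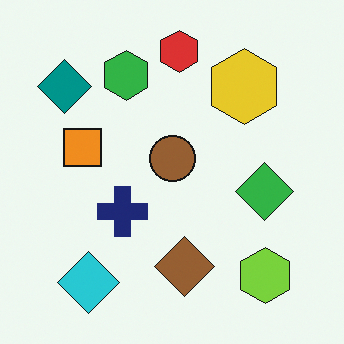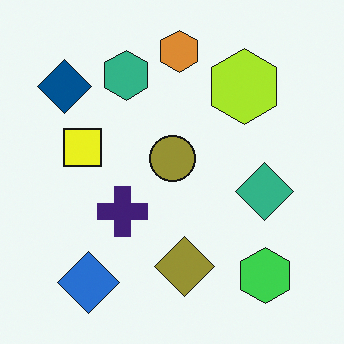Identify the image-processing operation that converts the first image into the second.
It was hue-shifted by a small amount.

Every shape's color has rotated by the same amount around the hue wheel — a uniform hue shift.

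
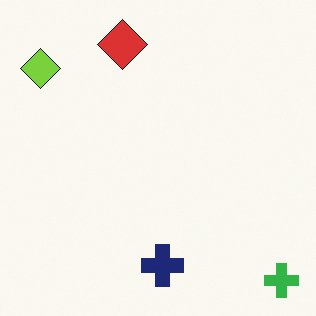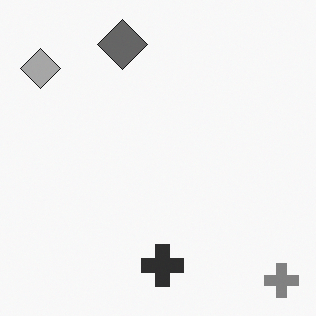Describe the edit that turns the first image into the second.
The transformation is: converted to grayscale.

All color is removed — every shape is now a shade of grey.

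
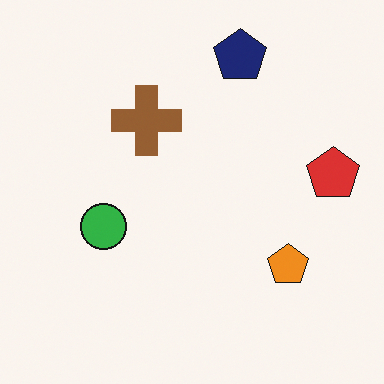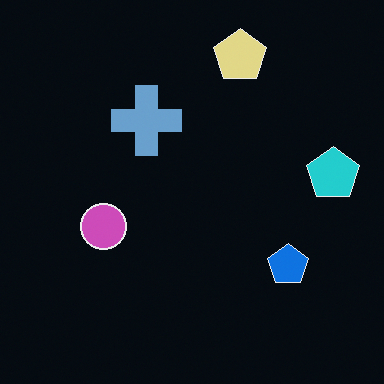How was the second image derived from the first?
This is the original image color-inverted (negative).

The light background has become dark and every shape's color is its complement — a photographic negative.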